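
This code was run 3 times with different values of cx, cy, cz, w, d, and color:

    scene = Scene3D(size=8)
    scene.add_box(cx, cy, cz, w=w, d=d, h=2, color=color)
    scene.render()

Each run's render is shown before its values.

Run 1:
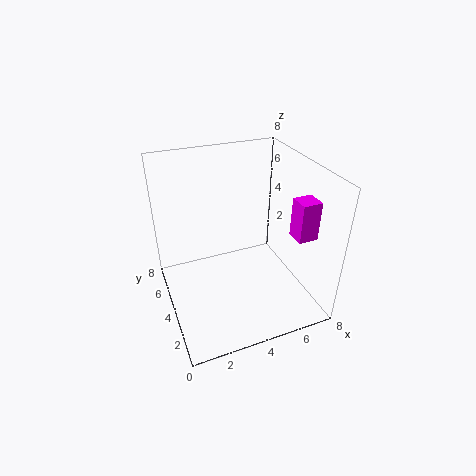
cx = 6; cy = 1; cz = 5; w = 1; d = 1; color = 'magenta'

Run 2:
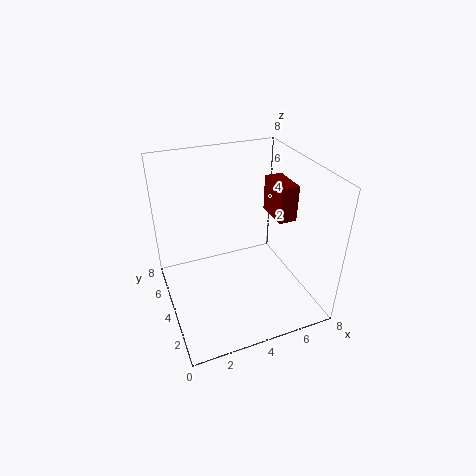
cx = 6; cy = 3; cz = 5; w = 1; d = 2; color = 'maroon'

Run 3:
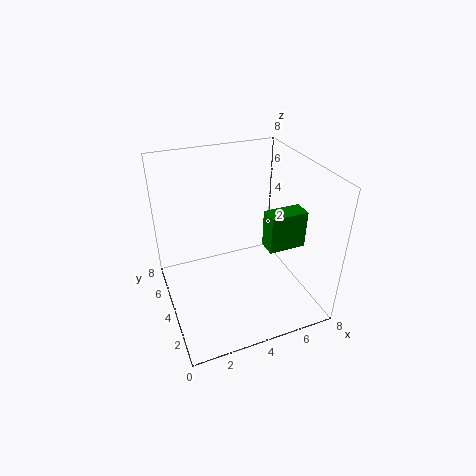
cx = 5; cy = 2; cz = 4; w = 2; d = 1; color = 'green'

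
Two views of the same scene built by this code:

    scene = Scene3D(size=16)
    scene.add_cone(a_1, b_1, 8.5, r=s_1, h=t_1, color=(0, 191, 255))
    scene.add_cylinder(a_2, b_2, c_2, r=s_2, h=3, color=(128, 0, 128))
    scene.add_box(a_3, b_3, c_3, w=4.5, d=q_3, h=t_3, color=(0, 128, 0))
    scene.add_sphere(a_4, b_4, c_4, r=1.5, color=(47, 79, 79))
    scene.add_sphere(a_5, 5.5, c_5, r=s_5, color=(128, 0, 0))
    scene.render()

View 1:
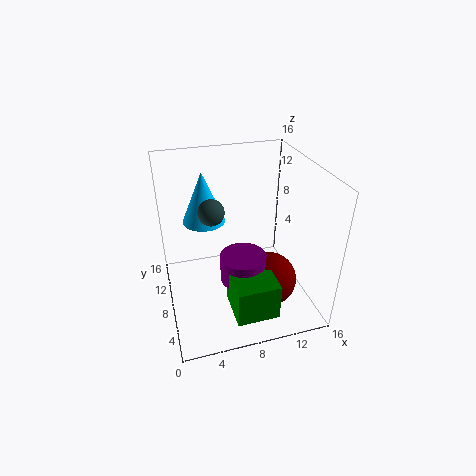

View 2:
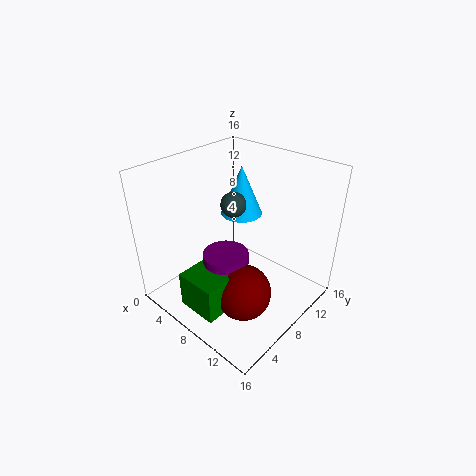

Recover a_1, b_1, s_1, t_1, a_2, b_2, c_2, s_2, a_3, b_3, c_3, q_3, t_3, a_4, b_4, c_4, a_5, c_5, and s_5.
a_1 = 5
b_1 = 12
s_1 = 2.5
t_1 = 6
a_2 = 8
b_2 = 6
c_2 = 4
s_2 = 2.5
a_3 = 6
b_3 = 1
c_3 = 2
q_3 = 4.5
t_3 = 4
a_4 = 5.5
b_4 = 10
c_4 = 10.5
a_5 = 11
c_5 = 3.5
s_5 = 3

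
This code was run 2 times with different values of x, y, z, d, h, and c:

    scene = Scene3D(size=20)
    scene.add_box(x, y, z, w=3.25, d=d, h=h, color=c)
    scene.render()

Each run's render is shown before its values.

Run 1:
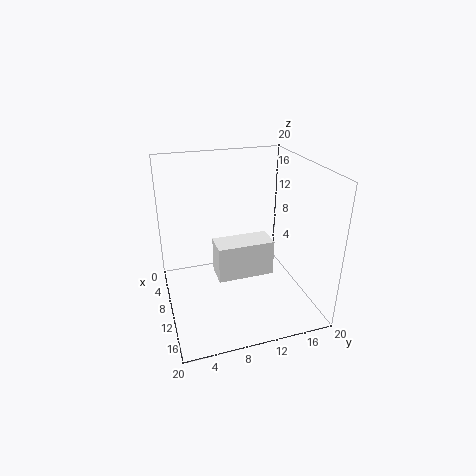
x = 12.75; y = 5.75; z = 7.5; d = 7; h = 4.5; c = 'white'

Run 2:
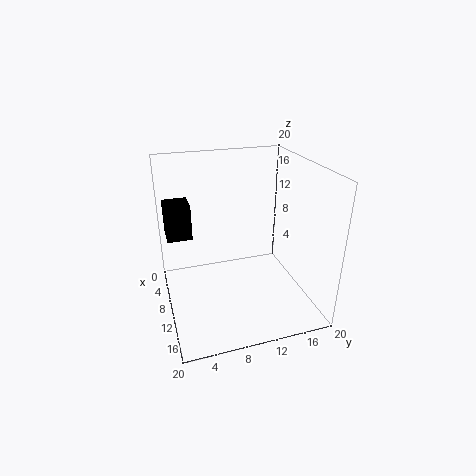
x = 10; y = 0.25; z = 12.5; d = 3; h = 4.25; c = 'black'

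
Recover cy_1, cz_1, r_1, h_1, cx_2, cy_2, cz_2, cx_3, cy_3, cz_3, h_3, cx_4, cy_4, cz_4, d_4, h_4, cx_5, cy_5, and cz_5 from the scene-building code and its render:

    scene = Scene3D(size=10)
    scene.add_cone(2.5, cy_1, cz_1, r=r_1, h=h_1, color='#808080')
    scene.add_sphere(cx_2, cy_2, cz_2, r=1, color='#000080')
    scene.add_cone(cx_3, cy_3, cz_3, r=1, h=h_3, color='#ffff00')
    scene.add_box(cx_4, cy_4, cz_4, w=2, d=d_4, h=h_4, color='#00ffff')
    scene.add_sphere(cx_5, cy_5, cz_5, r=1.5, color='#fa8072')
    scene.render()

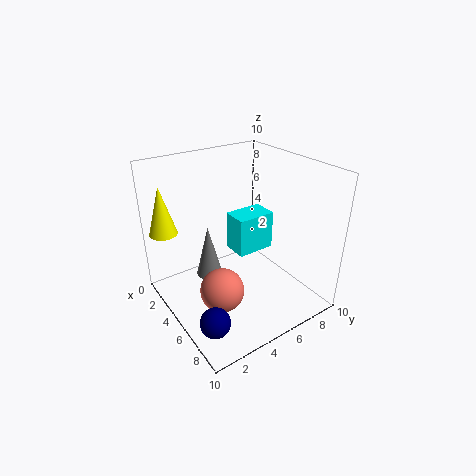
cy_1 = 4, cz_1 = 1, r_1 = 1, h_1 = 4, cx_2 = 7.5, cy_2 = 1.5, cz_2 = 1, cx_3 = 1.5, cy_3 = 1, cz_3 = 5, h_3 = 3.5, cx_4 = 2, cy_4 = 6, cz_4 = 2.5, d_4 = 3, h_4 = 3, cx_5 = 6, cy_5 = 3, cz_5 = 2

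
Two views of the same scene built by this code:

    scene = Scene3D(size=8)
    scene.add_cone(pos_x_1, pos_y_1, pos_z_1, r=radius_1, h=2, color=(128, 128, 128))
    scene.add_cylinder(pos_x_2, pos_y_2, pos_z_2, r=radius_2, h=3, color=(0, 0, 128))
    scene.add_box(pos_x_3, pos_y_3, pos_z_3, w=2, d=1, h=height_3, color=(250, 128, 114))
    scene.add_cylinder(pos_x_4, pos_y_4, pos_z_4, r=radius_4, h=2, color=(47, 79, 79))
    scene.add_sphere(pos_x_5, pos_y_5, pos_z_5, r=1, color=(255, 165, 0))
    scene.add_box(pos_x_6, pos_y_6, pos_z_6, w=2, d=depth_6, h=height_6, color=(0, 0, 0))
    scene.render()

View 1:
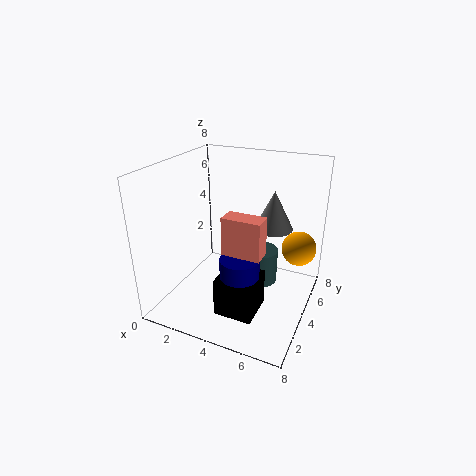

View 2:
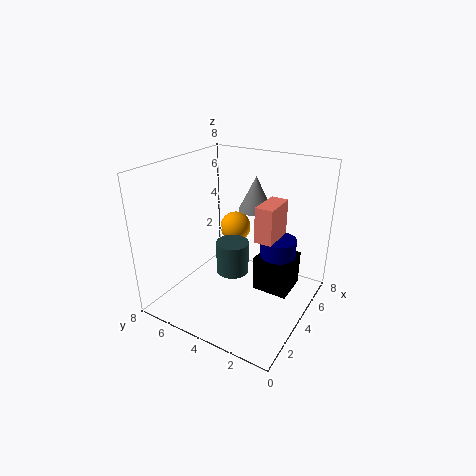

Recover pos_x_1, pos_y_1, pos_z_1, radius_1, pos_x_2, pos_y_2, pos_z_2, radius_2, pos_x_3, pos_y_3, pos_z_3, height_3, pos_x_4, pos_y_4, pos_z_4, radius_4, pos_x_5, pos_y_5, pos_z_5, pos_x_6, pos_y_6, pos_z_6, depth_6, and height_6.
pos_x_1 = 6
pos_y_1 = 4
pos_z_1 = 5
radius_1 = 1
pos_x_2 = 5
pos_y_2 = 2
pos_z_2 = 1
radius_2 = 1
pos_x_3 = 4
pos_y_3 = 2
pos_z_3 = 4
height_3 = 2
pos_x_4 = 5
pos_y_4 = 5
pos_z_4 = 1
radius_4 = 1
pos_x_5 = 7
pos_y_5 = 6
pos_z_5 = 3
pos_x_6 = 4
pos_y_6 = 1
pos_z_6 = 1
depth_6 = 2
height_6 = 2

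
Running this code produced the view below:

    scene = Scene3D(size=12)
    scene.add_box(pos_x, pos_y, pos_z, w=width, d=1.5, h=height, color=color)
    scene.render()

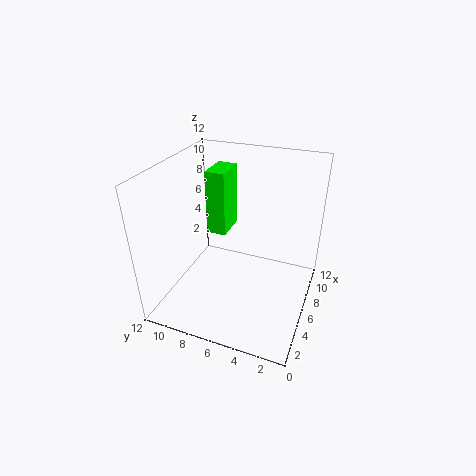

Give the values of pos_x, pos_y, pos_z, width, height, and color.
pos_x = 4.5
pos_y = 6.5
pos_z = 7
width = 2.5
height = 5
color = 'lime'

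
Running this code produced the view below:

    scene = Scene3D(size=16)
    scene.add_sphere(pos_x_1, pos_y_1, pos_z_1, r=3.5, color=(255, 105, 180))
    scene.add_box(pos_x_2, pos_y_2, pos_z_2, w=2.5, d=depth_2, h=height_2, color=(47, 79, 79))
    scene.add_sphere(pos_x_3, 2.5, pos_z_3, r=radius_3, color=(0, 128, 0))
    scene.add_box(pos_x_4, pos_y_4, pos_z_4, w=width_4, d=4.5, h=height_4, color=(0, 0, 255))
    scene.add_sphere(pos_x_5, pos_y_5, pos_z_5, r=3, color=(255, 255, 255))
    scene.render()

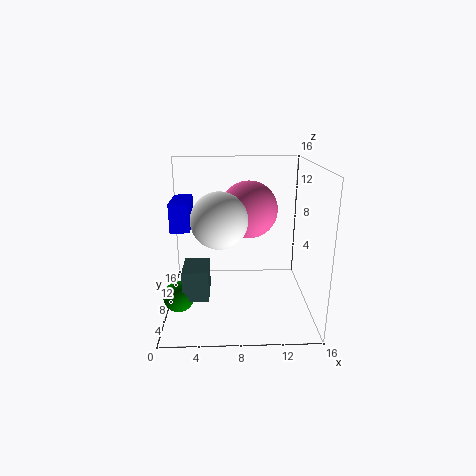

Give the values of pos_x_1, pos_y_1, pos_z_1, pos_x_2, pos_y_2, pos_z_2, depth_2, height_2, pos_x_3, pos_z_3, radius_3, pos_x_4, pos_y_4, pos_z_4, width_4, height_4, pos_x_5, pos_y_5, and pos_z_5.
pos_x_1 = 9.5; pos_y_1 = 12.5; pos_z_1 = 10; pos_x_2 = 2.5; pos_y_2 = 1.5; pos_z_2 = 4; depth_2 = 3.5; height_2 = 3; pos_x_3 = 2; pos_z_3 = 4; radius_3 = 1.5; pos_x_4 = 1; pos_y_4 = 5.5; pos_z_4 = 9.5; width_4 = 2; height_4 = 3; pos_x_5 = 6; pos_y_5 = 6.5; pos_z_5 = 10.5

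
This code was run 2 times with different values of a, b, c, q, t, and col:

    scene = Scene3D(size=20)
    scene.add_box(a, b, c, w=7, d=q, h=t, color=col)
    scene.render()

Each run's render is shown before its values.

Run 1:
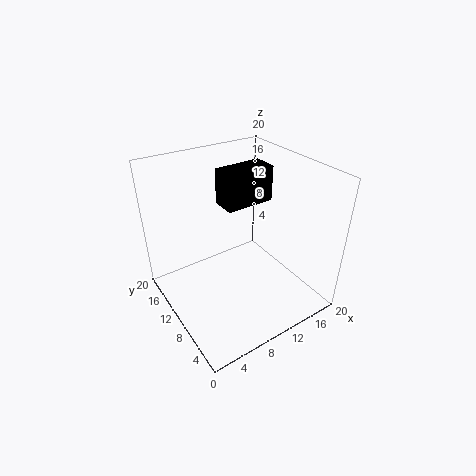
a = 9; b = 10.5; c = 14; q = 3.5; t = 5; col = 'black'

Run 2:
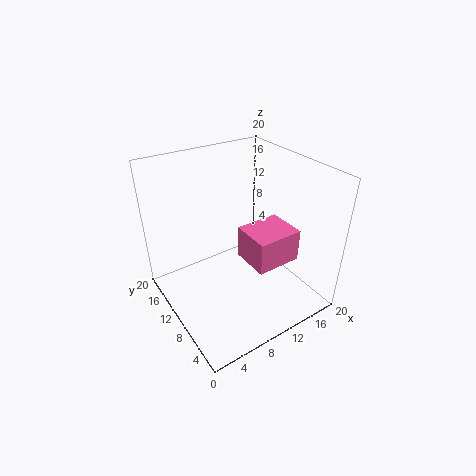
a = 12; b = 7; c = 4.5; q = 6; t = 5; col = 'hotpink'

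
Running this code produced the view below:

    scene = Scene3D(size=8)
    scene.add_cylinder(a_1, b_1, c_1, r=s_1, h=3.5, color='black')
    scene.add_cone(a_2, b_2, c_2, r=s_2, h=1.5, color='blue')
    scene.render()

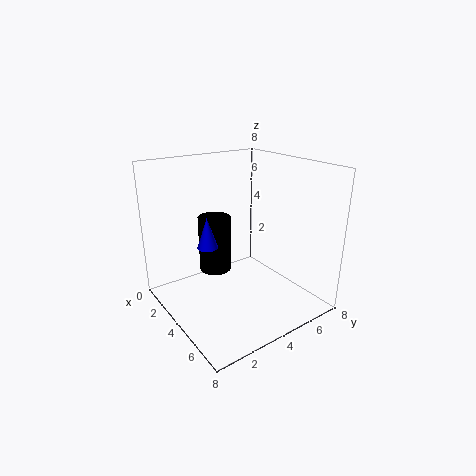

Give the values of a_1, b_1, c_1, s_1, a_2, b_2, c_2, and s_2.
a_1 = 1.5, b_1 = 4, c_1 = 1, s_1 = 1, a_2 = 5, b_2 = 1.5, c_2 = 4.5, s_2 = 0.5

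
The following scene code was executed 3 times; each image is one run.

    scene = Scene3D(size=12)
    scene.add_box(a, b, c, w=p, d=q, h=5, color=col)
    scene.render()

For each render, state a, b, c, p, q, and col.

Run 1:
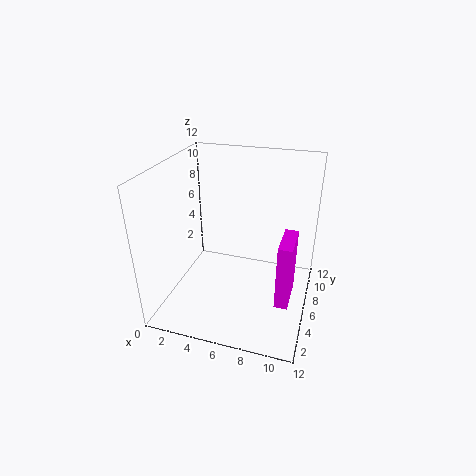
a = 10, b = 2, c = 3, p = 1, q = 3, col = 'magenta'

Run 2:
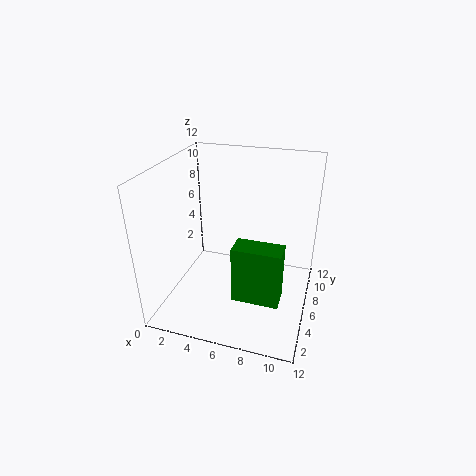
a = 6, b = 4, c = 1, p = 4, q = 2, col = 'green'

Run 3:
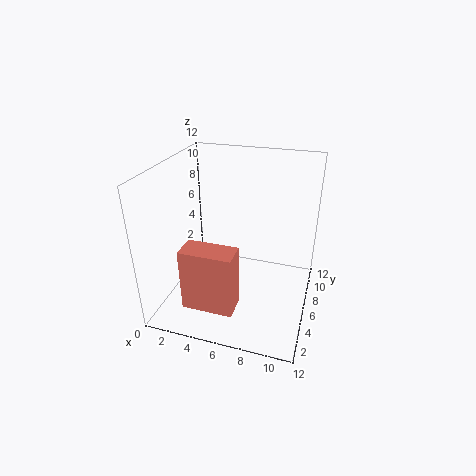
a = 3, b = 1, c = 2, p = 4, q = 2, col = 'salmon'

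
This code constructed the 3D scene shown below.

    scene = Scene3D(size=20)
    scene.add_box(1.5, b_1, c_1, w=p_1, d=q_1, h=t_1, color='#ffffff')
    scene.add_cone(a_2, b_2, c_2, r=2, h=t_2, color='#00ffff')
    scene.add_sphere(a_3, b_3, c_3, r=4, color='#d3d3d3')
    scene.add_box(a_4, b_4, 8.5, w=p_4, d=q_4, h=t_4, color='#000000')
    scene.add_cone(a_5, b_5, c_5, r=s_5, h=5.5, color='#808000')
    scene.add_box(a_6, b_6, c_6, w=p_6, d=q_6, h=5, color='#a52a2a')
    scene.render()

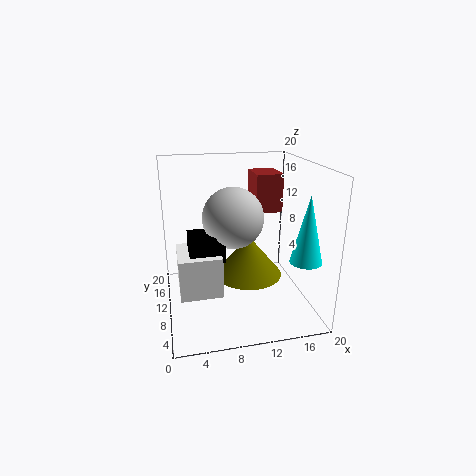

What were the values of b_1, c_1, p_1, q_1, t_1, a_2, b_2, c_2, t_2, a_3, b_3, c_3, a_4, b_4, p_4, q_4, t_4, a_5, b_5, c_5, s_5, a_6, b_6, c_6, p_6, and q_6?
b_1 = 5; c_1 = 4; p_1 = 5.5; q_1 = 6; t_1 = 5.5; a_2 = 17; b_2 = 3; c_2 = 9; t_2 = 8.5; a_3 = 9; b_3 = 8.5; c_3 = 13.5; a_4 = 3; b_4 = 6; p_4 = 4.5; q_4 = 3.5; t_4 = 3.5; a_5 = 11; b_5 = 8; c_5 = 5.5; s_5 = 4.5; a_6 = 12; b_6 = 8; c_6 = 14; p_6 = 3.5; q_6 = 4.5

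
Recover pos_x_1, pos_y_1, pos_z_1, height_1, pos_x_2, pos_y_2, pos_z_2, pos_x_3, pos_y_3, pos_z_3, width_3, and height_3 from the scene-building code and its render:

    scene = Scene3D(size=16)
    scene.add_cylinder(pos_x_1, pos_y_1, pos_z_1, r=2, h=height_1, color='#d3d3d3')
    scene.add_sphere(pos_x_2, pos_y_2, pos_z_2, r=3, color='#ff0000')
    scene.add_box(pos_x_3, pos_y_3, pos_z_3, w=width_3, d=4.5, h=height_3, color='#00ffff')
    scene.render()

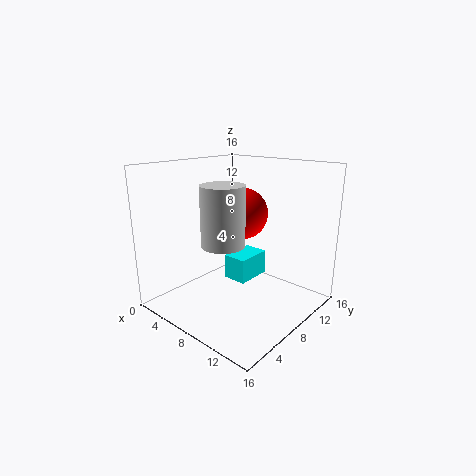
pos_x_1 = 11, pos_y_1 = 2.5, pos_z_1 = 9.5, height_1 = 5.5, pos_x_2 = 6.5, pos_y_2 = 10.5, pos_z_2 = 10, pos_x_3 = 4.5, pos_y_3 = 9.5, pos_z_3 = 1.5, width_3 = 3, height_3 = 3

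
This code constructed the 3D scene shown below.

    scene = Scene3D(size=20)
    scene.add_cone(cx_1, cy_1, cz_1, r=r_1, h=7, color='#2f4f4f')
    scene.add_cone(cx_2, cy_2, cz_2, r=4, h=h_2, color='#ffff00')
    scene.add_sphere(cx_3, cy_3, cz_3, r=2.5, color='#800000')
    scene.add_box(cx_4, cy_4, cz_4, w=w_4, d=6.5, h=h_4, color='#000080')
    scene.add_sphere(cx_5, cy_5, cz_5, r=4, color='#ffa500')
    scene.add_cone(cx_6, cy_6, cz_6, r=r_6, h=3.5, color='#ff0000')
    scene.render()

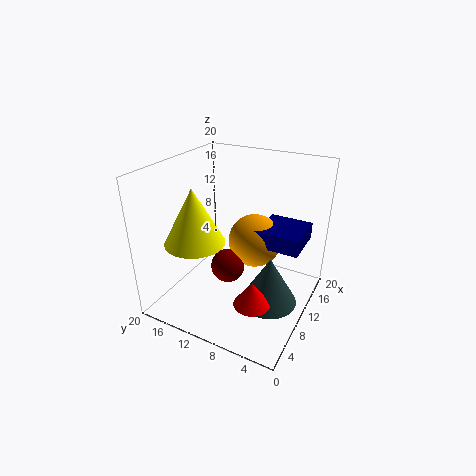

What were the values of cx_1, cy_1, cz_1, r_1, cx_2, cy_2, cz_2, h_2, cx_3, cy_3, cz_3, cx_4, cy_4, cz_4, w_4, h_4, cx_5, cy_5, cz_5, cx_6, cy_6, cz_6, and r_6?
cx_1 = 10
cy_1 = 5
cz_1 = 1
r_1 = 4
cx_2 = 5.5
cy_2 = 14
cz_2 = 10.5
h_2 = 7.5
cx_3 = 10.5
cy_3 = 12
cz_3 = 4.5
cx_4 = 12
cy_4 = 2
cz_4 = 8
w_4 = 6.5
h_4 = 2.5
cx_5 = 14.5
cy_5 = 9.5
cz_5 = 7.5
cx_6 = 6.5
cy_6 = 6
cz_6 = 2.5
r_6 = 2.5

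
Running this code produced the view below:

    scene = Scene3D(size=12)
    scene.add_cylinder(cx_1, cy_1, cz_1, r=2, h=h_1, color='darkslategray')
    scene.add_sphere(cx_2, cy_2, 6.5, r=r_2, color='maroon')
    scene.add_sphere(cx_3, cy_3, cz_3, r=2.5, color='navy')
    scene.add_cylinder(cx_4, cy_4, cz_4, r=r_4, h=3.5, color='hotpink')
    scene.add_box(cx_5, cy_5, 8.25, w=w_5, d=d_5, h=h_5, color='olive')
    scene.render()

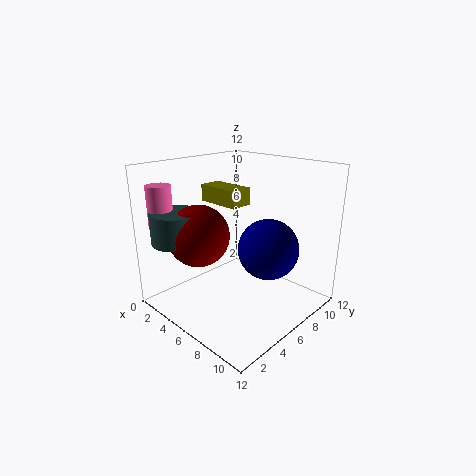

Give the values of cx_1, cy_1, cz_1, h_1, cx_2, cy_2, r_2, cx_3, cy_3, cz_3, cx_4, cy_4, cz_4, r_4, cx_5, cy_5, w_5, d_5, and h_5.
cx_1 = 3; cy_1 = 2; cz_1 = 6; h_1 = 2.5; cx_2 = 4.25; cy_2 = 3.25; r_2 = 2.5; cx_3 = 8.25; cy_3 = 7.25; cz_3 = 5.25; cx_4 = 1.75; cy_4 = 1.5; cz_4 = 7; r_4 = 1; cx_5 = 1.25; cy_5 = 6.25; w_5 = 4; d_5 = 2; h_5 = 1.5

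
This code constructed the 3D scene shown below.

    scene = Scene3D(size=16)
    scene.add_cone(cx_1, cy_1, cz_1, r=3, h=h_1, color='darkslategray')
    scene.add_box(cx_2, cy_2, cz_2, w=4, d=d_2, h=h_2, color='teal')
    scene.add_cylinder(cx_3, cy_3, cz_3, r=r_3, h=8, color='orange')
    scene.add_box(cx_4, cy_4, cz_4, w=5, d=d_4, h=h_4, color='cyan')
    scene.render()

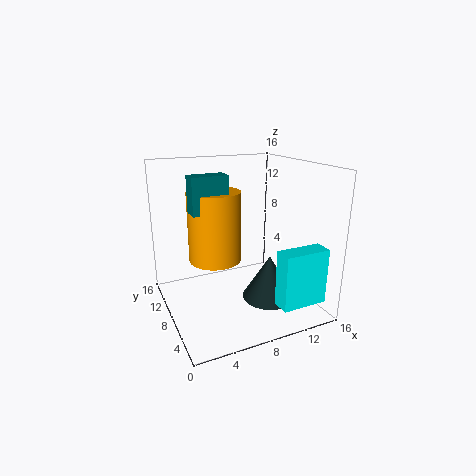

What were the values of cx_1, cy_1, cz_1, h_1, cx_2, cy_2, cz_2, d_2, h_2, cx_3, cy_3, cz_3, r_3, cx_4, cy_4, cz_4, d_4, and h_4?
cx_1 = 11; cy_1 = 6; cz_1 = 1; h_1 = 5; cx_2 = 3; cy_2 = 8; cz_2 = 11; d_2 = 2; h_2 = 4; cx_3 = 6; cy_3 = 10; cz_3 = 5; r_3 = 3; cx_4 = 10; cy_4 = 1; cz_4 = 2; d_4 = 2; h_4 = 6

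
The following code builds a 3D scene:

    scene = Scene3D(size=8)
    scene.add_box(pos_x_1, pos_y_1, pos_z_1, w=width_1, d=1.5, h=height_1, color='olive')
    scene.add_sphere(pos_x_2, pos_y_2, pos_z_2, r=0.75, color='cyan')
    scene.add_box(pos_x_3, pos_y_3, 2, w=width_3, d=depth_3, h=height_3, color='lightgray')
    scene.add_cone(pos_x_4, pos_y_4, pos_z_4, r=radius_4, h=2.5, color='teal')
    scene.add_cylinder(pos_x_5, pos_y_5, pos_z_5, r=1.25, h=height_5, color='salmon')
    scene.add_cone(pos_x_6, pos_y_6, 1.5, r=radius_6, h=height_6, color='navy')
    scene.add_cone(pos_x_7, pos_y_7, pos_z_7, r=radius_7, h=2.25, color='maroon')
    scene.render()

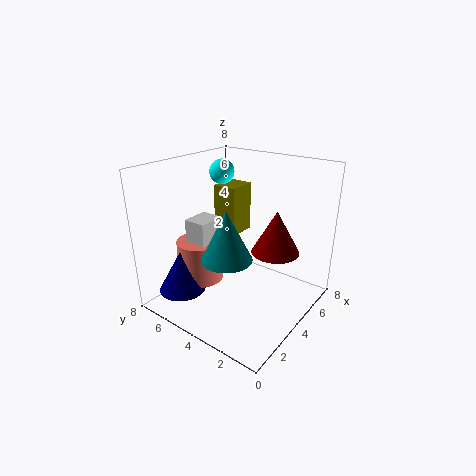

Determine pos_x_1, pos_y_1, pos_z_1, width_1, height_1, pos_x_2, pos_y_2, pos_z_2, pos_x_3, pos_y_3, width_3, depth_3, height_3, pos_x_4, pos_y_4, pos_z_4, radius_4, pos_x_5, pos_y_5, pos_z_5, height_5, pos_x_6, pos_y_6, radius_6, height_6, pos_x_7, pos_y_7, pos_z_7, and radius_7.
pos_x_1 = 5.25; pos_y_1 = 5.25; pos_z_1 = 3.25; width_1 = 1.75; height_1 = 3; pos_x_2 = 5.75; pos_y_2 = 6.5; pos_z_2 = 7; pos_x_3 = 2; pos_y_3 = 4.75; width_3 = 1.5; depth_3 = 1.25; height_3 = 3.25; pos_x_4 = 1.75; pos_y_4 = 3; pos_z_4 = 4; radius_4 = 1.25; pos_x_5 = 2.5; pos_y_5 = 5.5; pos_z_5 = 1.75; height_5 = 2.25; pos_x_6 = 1.25; pos_y_6 = 5.75; radius_6 = 1.25; height_6 = 2.25; pos_x_7 = 4.25; pos_y_7 = 1.75; pos_z_7 = 3.75; radius_7 = 1.25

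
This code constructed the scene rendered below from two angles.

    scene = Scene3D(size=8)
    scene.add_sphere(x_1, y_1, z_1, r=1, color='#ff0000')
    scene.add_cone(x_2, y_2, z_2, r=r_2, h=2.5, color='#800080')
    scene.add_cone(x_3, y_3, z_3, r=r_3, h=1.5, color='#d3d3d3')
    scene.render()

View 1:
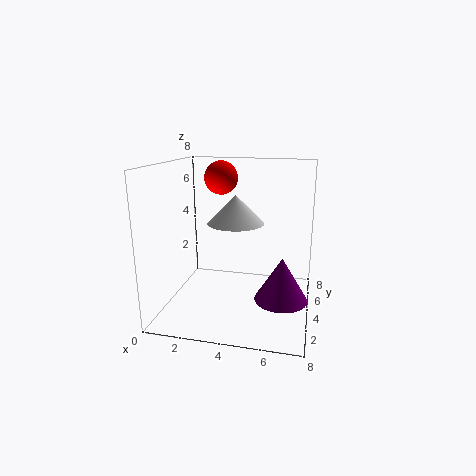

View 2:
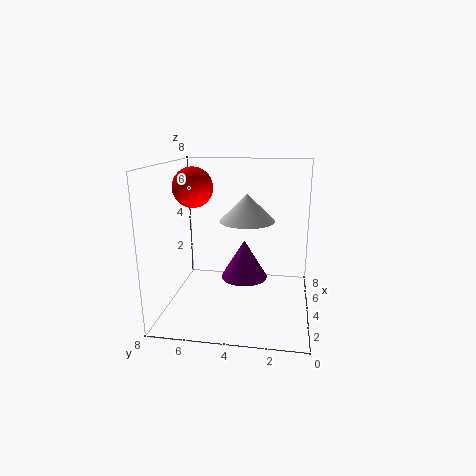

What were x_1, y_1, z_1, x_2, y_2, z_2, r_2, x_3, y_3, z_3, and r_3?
x_1 = 2.5, y_1 = 6, z_1 = 7, x_2 = 6.5, y_2 = 4, z_2 = 0.5, r_2 = 1.5, x_3 = 4, y_3 = 3.5, z_3 = 5, r_3 = 1.5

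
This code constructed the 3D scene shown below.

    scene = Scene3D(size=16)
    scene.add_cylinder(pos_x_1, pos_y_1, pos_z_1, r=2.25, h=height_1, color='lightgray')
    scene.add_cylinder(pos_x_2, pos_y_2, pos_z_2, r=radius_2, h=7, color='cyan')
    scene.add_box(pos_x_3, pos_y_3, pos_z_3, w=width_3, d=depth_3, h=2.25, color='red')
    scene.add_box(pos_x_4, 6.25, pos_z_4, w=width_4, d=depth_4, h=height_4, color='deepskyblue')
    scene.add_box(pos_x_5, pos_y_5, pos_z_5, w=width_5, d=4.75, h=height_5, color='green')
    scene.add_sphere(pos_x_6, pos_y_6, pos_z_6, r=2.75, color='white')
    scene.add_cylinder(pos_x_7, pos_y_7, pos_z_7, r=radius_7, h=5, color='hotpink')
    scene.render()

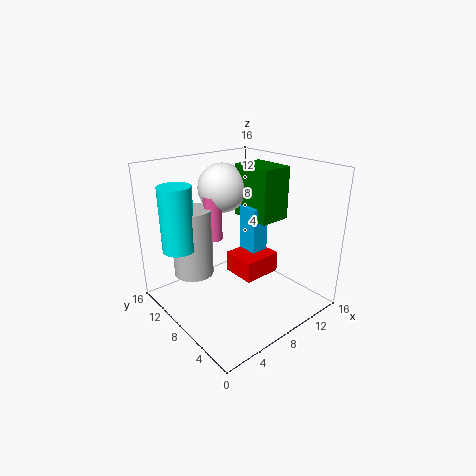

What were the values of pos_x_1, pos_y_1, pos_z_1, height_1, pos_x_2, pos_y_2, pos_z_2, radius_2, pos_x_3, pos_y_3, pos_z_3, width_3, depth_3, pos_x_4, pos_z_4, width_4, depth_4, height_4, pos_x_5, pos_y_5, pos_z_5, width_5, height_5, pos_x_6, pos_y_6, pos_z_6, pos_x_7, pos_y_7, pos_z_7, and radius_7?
pos_x_1 = 4.25
pos_y_1 = 11.5
pos_z_1 = 3.5
height_1 = 7.75
pos_x_2 = 2.25
pos_y_2 = 11
pos_z_2 = 7.25
radius_2 = 1.75
pos_x_3 = 6.75
pos_y_3 = 4.75
pos_z_3 = 4.25
width_3 = 4.25
depth_3 = 3.75
pos_x_4 = 8.75
pos_z_4 = 6
width_4 = 2
depth_4 = 2.25
height_4 = 5.5
pos_x_5 = 9.25
pos_y_5 = 5.25
pos_z_5 = 10
width_5 = 3.5
height_5 = 5.75
pos_x_6 = 8.25
pos_y_6 = 11
pos_z_6 = 13
pos_x_7 = 6.5
pos_y_7 = 10.5
pos_z_7 = 7.5
radius_7 = 1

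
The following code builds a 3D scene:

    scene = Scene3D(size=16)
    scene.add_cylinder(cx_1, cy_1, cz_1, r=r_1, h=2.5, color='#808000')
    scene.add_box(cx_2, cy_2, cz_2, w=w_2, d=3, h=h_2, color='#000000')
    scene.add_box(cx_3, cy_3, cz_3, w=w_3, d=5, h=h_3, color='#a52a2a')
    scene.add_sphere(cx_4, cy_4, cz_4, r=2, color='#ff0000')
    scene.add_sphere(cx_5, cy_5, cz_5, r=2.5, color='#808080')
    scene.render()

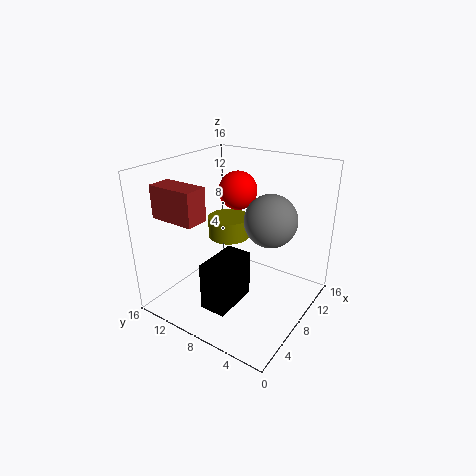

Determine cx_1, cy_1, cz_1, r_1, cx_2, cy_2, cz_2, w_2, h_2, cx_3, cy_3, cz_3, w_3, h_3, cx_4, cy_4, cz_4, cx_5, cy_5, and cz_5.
cx_1 = 10.5; cy_1 = 11; cz_1 = 6.5; r_1 = 2.5; cx_2 = 3.5; cy_2 = 7; cz_2 = 0.5; w_2 = 5.5; h_2 = 5.5; cx_3 = 2; cy_3 = 9.5; cz_3 = 11; w_3 = 2.5; h_3 = 3.5; cx_4 = 8; cy_4 = 8; cz_4 = 13.5; cx_5 = 6; cy_5 = 3; cz_5 = 12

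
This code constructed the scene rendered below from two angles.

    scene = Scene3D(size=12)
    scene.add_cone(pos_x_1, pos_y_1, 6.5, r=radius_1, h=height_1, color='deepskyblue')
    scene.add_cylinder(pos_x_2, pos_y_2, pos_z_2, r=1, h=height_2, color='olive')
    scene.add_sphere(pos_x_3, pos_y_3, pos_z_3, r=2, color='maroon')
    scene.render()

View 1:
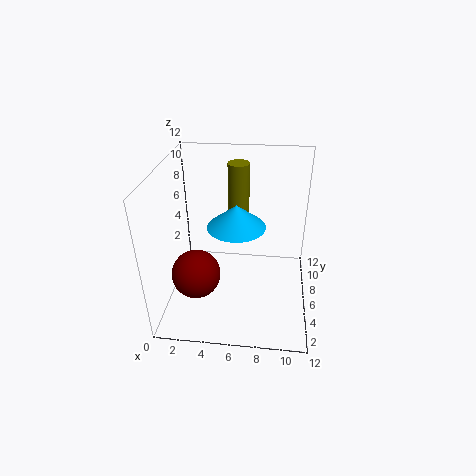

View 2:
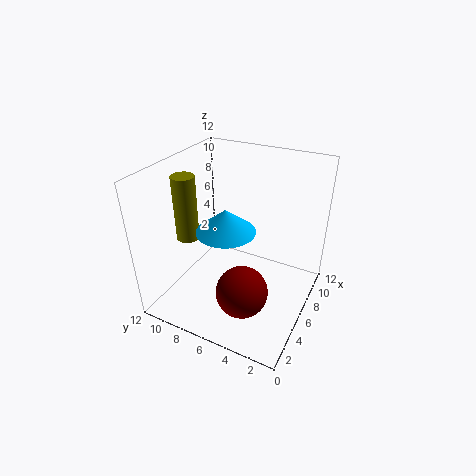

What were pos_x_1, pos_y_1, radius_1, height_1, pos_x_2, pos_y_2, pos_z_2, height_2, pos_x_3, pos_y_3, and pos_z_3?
pos_x_1 = 5.75
pos_y_1 = 7
radius_1 = 2.5
height_1 = 2
pos_x_2 = 5.5
pos_y_2 = 10.75
pos_z_2 = 5
height_2 = 5.75
pos_x_3 = 2.75
pos_y_3 = 4
pos_z_3 = 3.5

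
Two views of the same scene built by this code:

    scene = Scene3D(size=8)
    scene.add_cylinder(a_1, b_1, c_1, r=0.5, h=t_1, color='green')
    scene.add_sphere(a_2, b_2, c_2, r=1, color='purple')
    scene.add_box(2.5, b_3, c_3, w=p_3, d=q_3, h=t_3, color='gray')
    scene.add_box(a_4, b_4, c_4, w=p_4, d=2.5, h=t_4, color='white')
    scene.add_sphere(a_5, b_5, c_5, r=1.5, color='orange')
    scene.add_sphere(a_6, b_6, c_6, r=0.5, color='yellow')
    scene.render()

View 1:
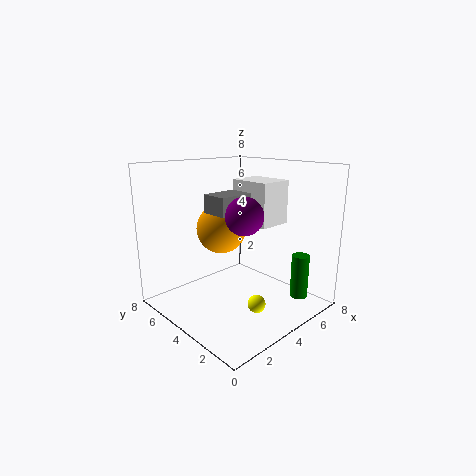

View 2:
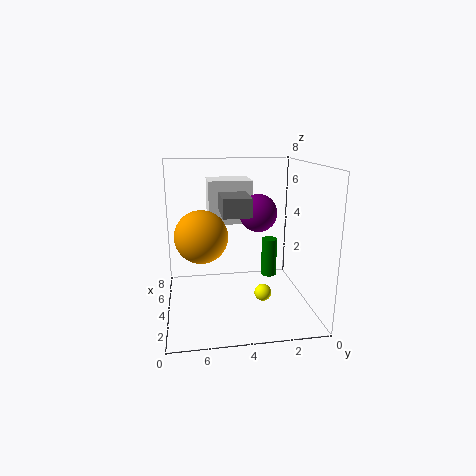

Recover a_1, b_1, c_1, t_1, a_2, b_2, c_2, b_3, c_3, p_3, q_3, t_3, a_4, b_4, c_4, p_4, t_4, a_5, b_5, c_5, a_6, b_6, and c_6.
a_1 = 6.5; b_1 = 1.5; c_1 = 0.5; t_1 = 2.5; a_2 = 3.5; b_2 = 3; c_2 = 5.5; b_3 = 3.5; c_3 = 5.5; p_3 = 2; q_3 = 1.5; t_3 = 1; a_4 = 5; b_4 = 3; c_4 = 4.5; p_4 = 2; t_4 = 2.5; a_5 = 4.5; b_5 = 6; c_5 = 4; a_6 = 4; b_6 = 2.5; c_6 = 0.5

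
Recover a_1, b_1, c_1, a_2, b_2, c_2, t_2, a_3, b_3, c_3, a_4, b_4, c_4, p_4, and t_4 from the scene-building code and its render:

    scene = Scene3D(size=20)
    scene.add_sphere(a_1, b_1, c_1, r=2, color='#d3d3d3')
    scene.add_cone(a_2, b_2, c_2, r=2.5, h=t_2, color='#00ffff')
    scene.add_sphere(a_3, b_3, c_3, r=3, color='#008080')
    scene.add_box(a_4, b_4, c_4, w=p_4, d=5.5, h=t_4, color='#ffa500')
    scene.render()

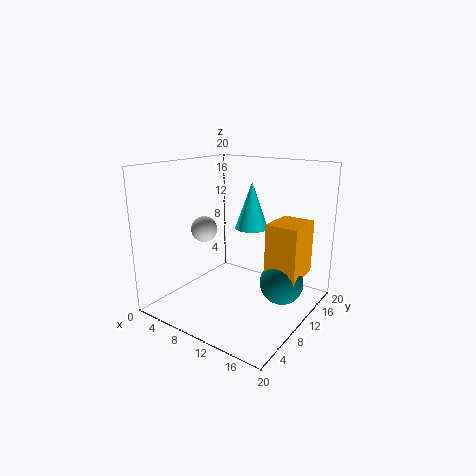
a_1 = 2.5
b_1 = 11.5
c_1 = 9.5
a_2 = 9
b_2 = 15
c_2 = 10
t_2 = 7
a_3 = 16
b_3 = 12
c_3 = 4
a_4 = 14
b_4 = 10.5
c_4 = 5
p_4 = 4.5
t_4 = 7.5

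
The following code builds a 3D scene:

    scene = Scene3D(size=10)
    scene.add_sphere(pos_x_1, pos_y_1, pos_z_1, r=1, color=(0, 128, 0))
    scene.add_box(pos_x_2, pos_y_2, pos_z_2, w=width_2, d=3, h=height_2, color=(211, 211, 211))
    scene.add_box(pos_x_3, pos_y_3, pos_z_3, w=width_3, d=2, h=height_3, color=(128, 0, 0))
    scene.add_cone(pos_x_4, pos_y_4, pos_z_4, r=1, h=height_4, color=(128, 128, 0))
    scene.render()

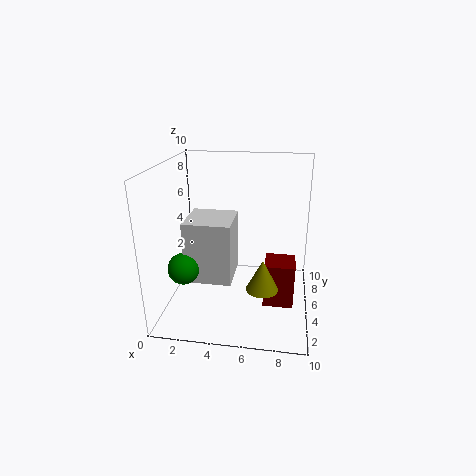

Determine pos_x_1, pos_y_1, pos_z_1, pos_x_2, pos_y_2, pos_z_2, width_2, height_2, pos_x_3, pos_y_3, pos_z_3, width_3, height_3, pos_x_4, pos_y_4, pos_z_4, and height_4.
pos_x_1 = 2
pos_y_1 = 2
pos_z_1 = 4
pos_x_2 = 2
pos_y_2 = 2
pos_z_2 = 3
width_2 = 3
height_2 = 4
pos_x_3 = 7
pos_y_3 = 3
pos_z_3 = 1
width_3 = 2
height_3 = 3
pos_x_4 = 7
pos_y_4 = 2
pos_z_4 = 3
height_4 = 2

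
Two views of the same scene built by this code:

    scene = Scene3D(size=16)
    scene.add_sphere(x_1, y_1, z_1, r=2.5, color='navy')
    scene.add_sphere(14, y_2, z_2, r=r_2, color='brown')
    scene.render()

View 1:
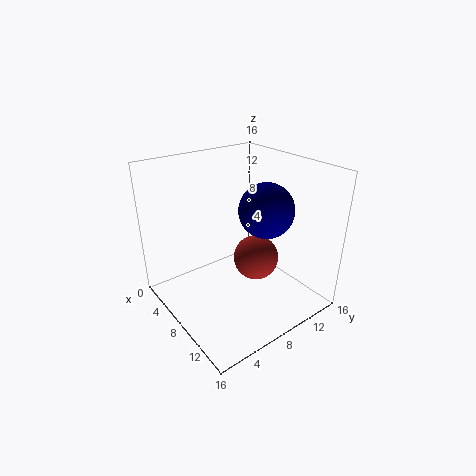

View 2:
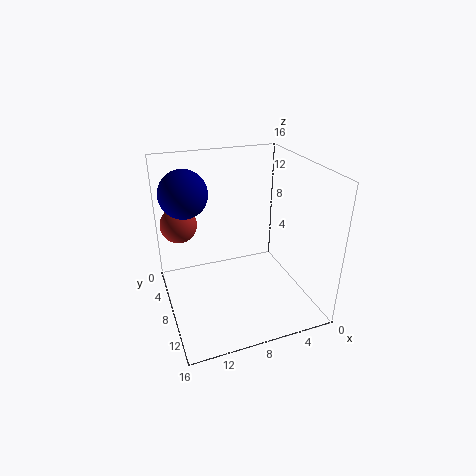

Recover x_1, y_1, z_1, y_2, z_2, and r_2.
x_1 = 13.5, y_1 = 7, z_1 = 13.5, y_2 = 5.5, z_2 = 9.5, r_2 = 2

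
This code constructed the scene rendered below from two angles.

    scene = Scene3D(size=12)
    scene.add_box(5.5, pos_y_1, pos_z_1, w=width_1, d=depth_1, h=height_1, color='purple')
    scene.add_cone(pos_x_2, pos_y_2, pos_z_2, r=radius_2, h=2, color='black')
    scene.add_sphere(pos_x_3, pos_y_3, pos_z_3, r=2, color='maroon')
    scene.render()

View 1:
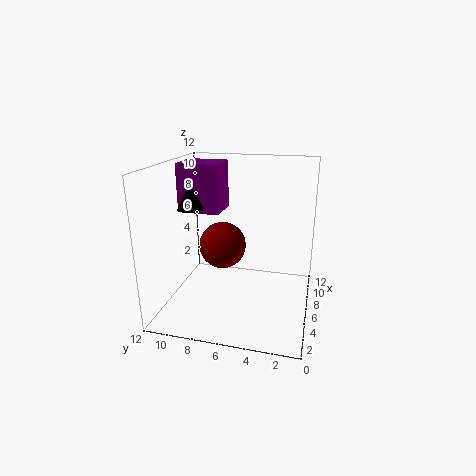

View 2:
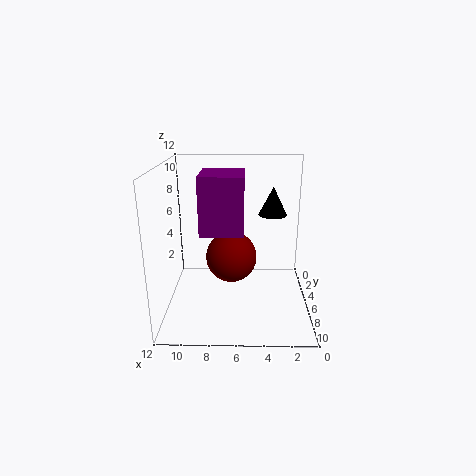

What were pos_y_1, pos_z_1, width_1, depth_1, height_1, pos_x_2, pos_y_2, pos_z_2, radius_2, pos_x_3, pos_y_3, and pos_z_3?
pos_y_1 = 7.5, pos_z_1 = 8, width_1 = 3, depth_1 = 3.5, height_1 = 4, pos_x_2 = 3.5, pos_y_2 = 9, pos_z_2 = 9, radius_2 = 1, pos_x_3 = 6.5, pos_y_3 = 7.5, pos_z_3 = 5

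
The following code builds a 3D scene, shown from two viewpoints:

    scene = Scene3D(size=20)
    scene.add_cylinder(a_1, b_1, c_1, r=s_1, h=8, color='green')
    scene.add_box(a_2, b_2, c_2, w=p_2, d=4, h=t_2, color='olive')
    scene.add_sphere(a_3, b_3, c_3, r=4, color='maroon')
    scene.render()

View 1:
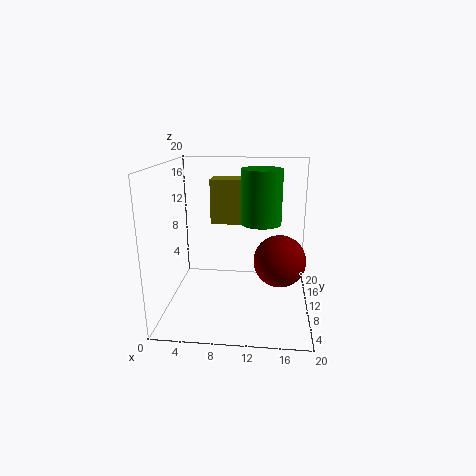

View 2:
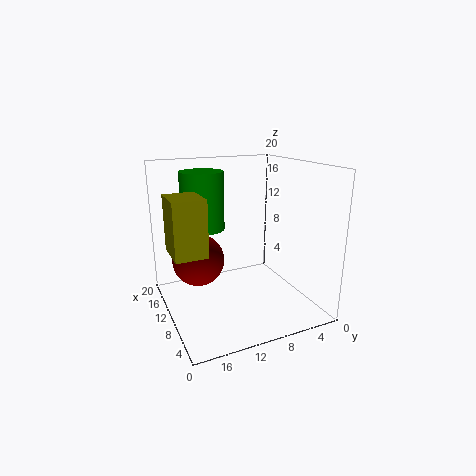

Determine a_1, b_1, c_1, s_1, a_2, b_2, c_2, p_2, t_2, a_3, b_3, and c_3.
a_1 = 13; b_1 = 14; c_1 = 11; s_1 = 3; a_2 = 5; b_2 = 16; c_2 = 10; p_2 = 5; t_2 = 7; a_3 = 16; b_3 = 14; c_3 = 5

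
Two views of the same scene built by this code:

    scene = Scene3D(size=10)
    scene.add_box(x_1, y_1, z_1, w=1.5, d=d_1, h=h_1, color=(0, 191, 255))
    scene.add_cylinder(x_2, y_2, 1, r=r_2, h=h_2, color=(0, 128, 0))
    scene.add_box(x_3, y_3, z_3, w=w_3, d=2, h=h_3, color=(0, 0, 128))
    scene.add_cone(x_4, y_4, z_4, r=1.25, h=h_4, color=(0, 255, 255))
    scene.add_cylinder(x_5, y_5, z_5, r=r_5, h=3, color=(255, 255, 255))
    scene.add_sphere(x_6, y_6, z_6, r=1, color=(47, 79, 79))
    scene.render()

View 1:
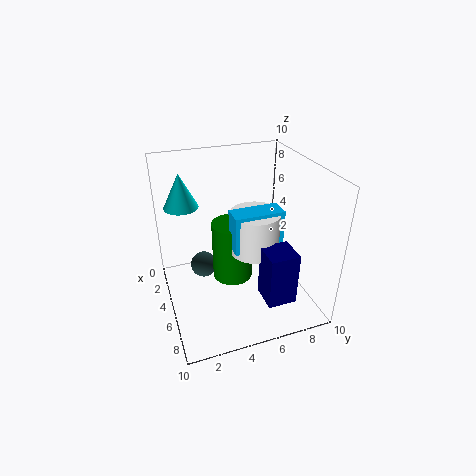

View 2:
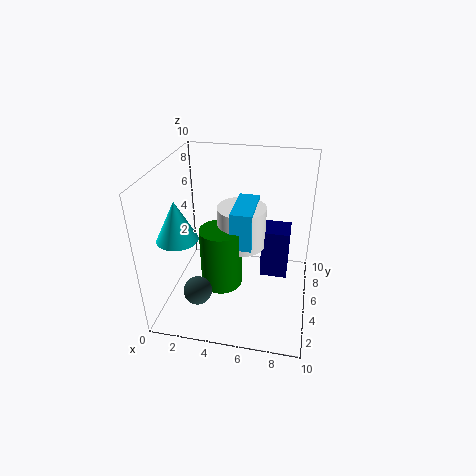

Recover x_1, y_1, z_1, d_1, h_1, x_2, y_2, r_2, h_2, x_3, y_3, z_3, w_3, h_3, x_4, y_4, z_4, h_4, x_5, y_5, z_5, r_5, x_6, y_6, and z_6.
x_1 = 4.5
y_1 = 4.5
z_1 = 4.25
d_1 = 3.5
h_1 = 2.75
x_2 = 3.75
y_2 = 5
r_2 = 1.5
h_2 = 4.5
x_3 = 6.5
y_3 = 6
z_3 = 1.25
w_3 = 2
h_3 = 3.75
x_4 = 2
y_4 = 1.75
z_4 = 6.5
h_4 = 2.5
x_5 = 5
y_5 = 6.25
z_5 = 3.75
r_5 = 1.75
x_6 = 2.5
y_6 = 3
z_6 = 1.5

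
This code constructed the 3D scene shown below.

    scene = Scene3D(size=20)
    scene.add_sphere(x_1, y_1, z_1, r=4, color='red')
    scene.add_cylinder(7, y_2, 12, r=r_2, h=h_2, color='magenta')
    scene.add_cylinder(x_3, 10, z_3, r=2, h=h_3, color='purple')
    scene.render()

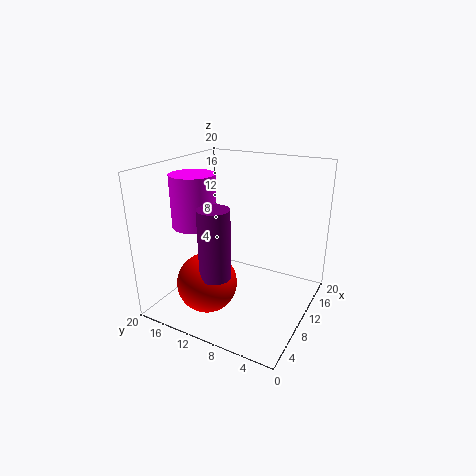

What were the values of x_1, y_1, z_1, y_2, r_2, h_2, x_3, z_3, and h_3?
x_1 = 5
y_1 = 12
z_1 = 5
y_2 = 15
r_2 = 3
h_2 = 7
x_3 = 4
z_3 = 7
h_3 = 9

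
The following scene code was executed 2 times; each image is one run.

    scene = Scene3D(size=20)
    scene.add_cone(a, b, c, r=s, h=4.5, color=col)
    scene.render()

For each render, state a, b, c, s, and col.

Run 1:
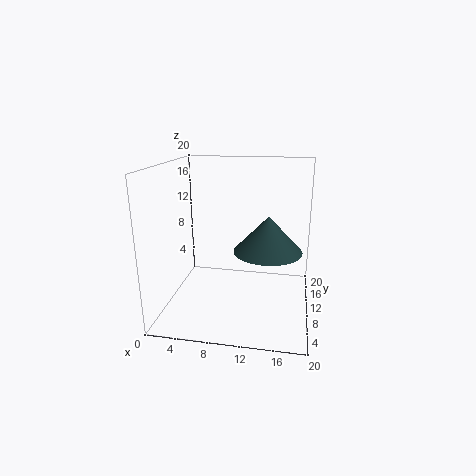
a = 14.5
b = 6
c = 10
s = 4.25
col = 'darkslategray'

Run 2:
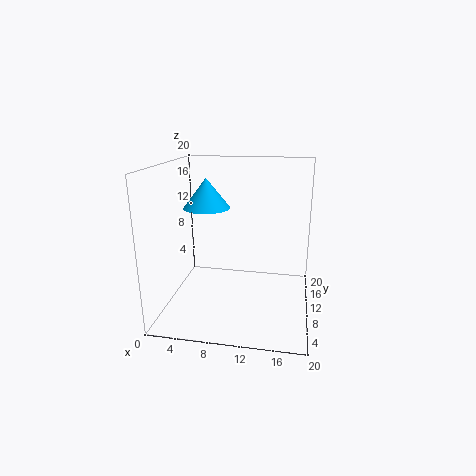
a = 4.5
b = 14
c = 13
s = 3.5
col = 'deepskyblue'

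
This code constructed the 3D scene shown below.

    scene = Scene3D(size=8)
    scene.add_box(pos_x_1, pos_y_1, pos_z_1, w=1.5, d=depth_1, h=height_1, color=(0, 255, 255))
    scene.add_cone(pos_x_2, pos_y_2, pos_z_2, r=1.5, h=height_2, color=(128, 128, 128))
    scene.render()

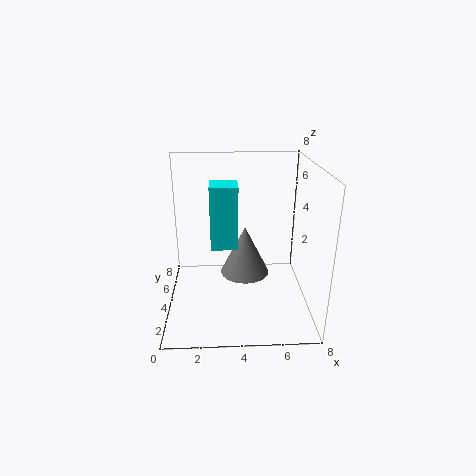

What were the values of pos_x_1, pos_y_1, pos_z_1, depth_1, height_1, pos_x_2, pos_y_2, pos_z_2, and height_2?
pos_x_1 = 2.5
pos_y_1 = 3.5
pos_z_1 = 3.5
depth_1 = 1.5
height_1 = 3.5
pos_x_2 = 4.5
pos_y_2 = 5.5
pos_z_2 = 1
height_2 = 3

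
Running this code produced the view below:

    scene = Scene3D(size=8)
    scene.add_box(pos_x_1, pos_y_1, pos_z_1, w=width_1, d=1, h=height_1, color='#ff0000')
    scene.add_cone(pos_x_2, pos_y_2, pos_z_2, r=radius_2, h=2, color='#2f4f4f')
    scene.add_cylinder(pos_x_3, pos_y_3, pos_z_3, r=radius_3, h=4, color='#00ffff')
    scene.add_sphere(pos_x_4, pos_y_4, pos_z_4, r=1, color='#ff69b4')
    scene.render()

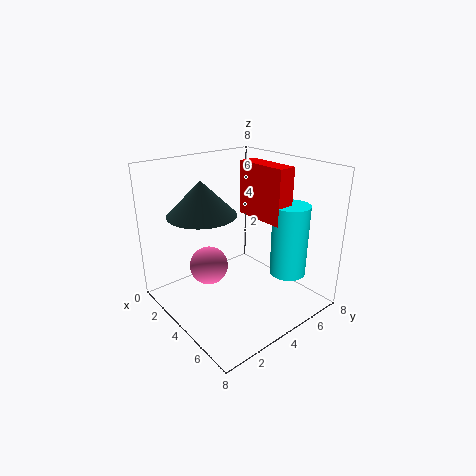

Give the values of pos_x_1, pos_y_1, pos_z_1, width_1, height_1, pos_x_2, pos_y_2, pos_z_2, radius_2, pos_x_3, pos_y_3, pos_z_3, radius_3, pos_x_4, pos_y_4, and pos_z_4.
pos_x_1 = 3; pos_y_1 = 5; pos_z_1 = 5; width_1 = 3; height_1 = 3; pos_x_2 = 2; pos_y_2 = 3; pos_z_2 = 5; radius_2 = 2; pos_x_3 = 6; pos_y_3 = 6; pos_z_3 = 2; radius_3 = 1; pos_x_4 = 4; pos_y_4 = 2; pos_z_4 = 3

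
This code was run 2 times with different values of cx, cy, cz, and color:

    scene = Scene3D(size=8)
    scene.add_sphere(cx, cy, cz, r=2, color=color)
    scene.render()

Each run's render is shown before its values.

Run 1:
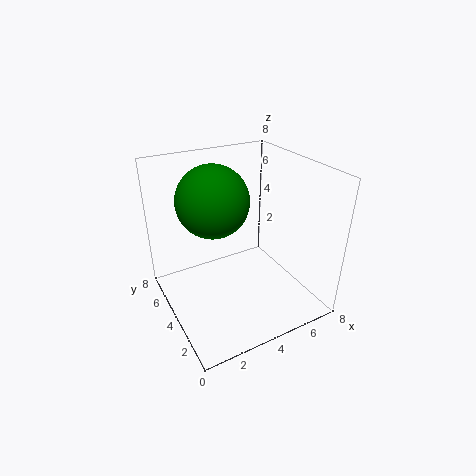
cx = 3
cy = 5
cz = 6
color = 'green'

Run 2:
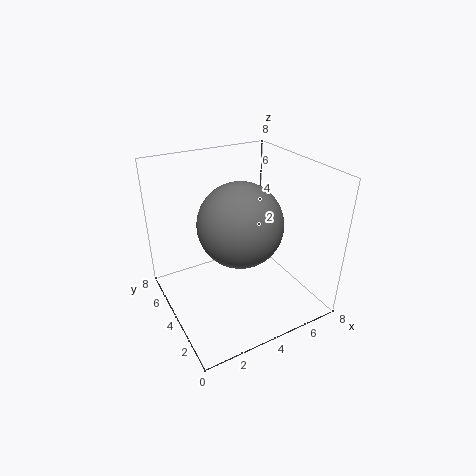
cx = 3
cy = 2
cz = 6
color = 'gray'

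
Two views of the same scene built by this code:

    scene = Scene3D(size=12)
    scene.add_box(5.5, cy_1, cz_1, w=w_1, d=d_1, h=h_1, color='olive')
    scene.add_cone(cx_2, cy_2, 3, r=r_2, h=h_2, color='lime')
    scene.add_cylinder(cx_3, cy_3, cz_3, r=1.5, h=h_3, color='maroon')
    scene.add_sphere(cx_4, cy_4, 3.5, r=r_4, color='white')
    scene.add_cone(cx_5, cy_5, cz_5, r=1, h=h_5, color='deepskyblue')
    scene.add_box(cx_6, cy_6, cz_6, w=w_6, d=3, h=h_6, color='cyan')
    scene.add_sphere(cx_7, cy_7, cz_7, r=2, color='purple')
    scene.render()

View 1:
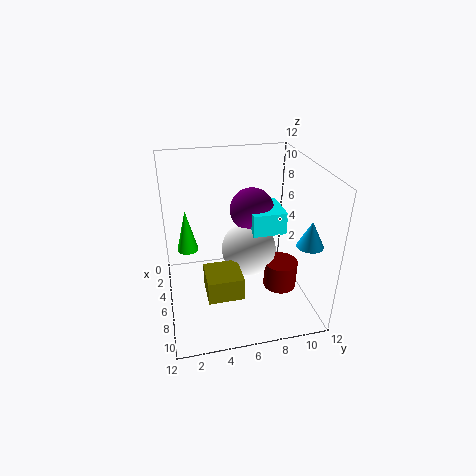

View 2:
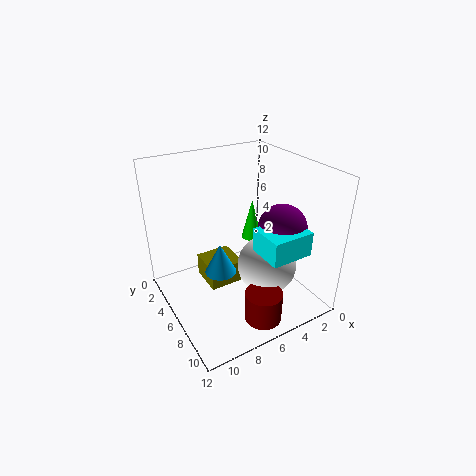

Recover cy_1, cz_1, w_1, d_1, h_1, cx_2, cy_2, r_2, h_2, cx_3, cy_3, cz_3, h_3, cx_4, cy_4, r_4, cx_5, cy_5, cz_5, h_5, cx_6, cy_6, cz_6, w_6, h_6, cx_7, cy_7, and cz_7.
cy_1 = 3
cz_1 = 1.5
w_1 = 3
d_1 = 3
h_1 = 2
cx_2 = 2
cy_2 = 2
r_2 = 1
h_2 = 4
cx_3 = 6
cy_3 = 10
cz_3 = 0.5
h_3 = 2.5
cx_4 = 4
cy_4 = 7.5
r_4 = 2.5
cx_5 = 10
cy_5 = 10.5
cz_5 = 7
h_5 = 2
cx_6 = 2
cy_6 = 7.5
cz_6 = 5.5
w_6 = 3.5
h_6 = 2
cx_7 = 3
cy_7 = 8
cz_7 = 7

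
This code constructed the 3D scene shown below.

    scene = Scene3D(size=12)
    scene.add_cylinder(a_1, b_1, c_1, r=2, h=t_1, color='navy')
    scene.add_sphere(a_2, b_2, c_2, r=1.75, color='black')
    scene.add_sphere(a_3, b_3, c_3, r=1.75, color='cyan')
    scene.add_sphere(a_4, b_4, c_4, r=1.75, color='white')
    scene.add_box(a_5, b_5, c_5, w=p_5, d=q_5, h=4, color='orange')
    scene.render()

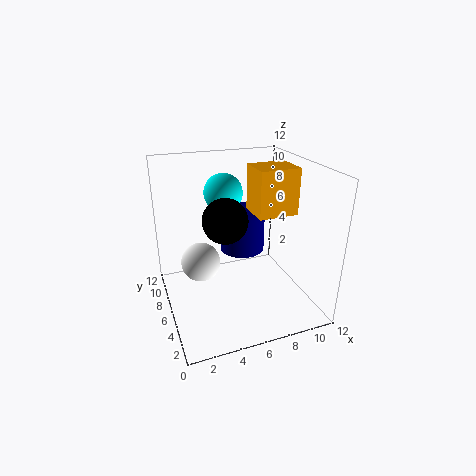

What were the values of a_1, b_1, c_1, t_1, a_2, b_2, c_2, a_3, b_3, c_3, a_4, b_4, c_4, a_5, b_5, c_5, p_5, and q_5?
a_1 = 7.25; b_1 = 8.25; c_1 = 3.75; t_1 = 3.75; a_2 = 4.5; b_2 = 4.75; c_2 = 8.25; a_3 = 6; b_3 = 9.75; c_3 = 8.75; a_4 = 3.25; b_4 = 8.25; c_4 = 3; a_5 = 7.75; b_5 = 5.5; c_5 = 7.5; p_5 = 3.5; q_5 = 3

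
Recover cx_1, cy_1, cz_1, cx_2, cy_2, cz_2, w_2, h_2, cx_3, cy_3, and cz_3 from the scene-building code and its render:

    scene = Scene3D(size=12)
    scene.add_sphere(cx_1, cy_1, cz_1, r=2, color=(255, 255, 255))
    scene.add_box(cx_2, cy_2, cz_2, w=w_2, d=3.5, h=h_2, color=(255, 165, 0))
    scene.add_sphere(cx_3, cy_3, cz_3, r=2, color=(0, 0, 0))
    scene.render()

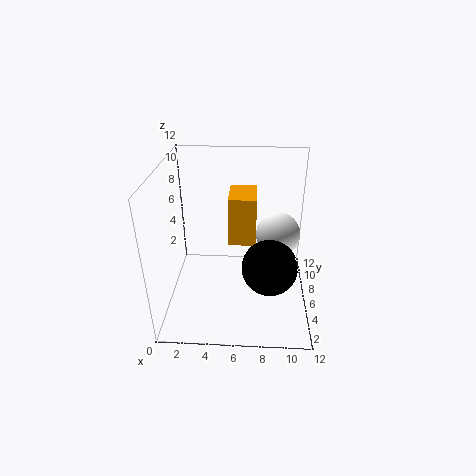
cx_1 = 9.5, cy_1 = 8.5, cz_1 = 5, cx_2 = 5, cy_2 = 8, cz_2 = 4, w_2 = 2.5, h_2 = 4.5, cx_3 = 8.5, cy_3 = 2, cz_3 = 6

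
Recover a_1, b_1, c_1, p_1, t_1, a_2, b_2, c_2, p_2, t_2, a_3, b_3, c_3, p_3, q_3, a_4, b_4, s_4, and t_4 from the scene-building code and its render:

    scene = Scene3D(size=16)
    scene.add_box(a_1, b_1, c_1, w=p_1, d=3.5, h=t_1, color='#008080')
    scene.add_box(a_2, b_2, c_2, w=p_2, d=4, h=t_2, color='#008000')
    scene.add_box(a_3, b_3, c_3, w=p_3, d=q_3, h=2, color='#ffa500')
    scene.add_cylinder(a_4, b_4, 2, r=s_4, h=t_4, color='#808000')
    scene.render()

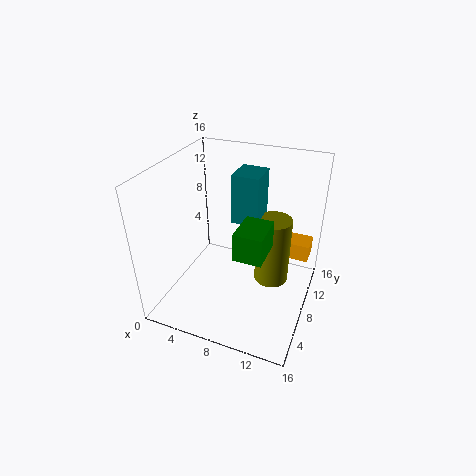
a_1 = 7
b_1 = 8.5
c_1 = 9.5
p_1 = 3
t_1 = 5.5
a_2 = 9
b_2 = 4
c_2 = 8
p_2 = 3
t_2 = 3
a_3 = 10.5
b_3 = 10.5
c_3 = 5
p_3 = 5
q_3 = 2.5
a_4 = 11.5
b_4 = 10
s_4 = 2
t_4 = 8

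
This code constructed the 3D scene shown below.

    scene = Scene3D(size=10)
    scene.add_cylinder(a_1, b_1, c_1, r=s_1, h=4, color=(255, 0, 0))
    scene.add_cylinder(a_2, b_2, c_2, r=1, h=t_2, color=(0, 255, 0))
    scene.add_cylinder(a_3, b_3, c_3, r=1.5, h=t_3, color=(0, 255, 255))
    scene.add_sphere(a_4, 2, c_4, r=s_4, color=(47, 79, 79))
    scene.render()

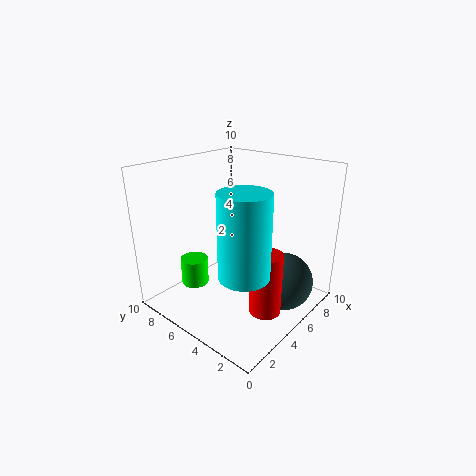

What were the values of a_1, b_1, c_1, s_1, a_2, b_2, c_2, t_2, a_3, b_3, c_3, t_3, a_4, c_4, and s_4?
a_1 = 3.5, b_1 = 1.5, c_1 = 1.5, s_1 = 1, a_2 = 3.5, b_2 = 8, c_2 = 1, t_2 = 2, a_3 = 2, b_3 = 2, c_3 = 4.5, t_3 = 5, a_4 = 6.5, c_4 = 2, s_4 = 2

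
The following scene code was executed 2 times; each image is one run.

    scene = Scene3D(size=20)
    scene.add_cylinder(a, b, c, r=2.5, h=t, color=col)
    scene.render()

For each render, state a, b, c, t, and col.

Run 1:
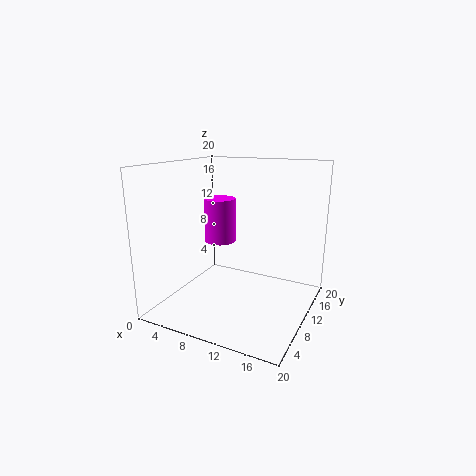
a = 4; b = 15.5; c = 7; t = 7; col = 'magenta'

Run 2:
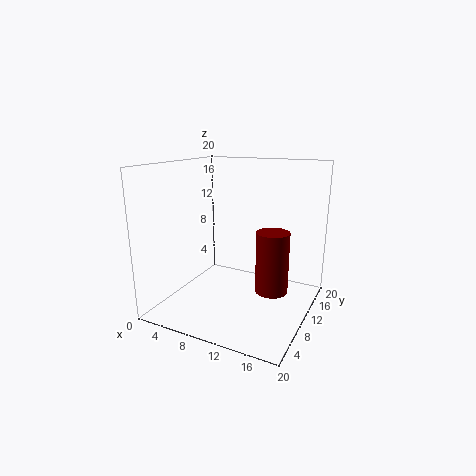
a = 13.5; b = 14.5; c = 0.5; t = 9.5; col = 'maroon'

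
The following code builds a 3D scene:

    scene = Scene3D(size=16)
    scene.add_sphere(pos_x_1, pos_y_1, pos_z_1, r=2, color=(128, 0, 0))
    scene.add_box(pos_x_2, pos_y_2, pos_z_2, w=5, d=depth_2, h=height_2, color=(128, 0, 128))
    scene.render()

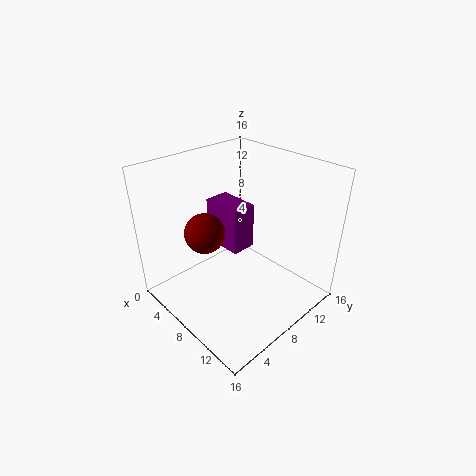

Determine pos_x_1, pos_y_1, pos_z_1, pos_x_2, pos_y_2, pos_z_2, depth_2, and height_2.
pos_x_1 = 8
pos_y_1 = 3.5
pos_z_1 = 10.5
pos_x_2 = 2
pos_y_2 = 8.5
pos_z_2 = 5
depth_2 = 3
height_2 = 5.5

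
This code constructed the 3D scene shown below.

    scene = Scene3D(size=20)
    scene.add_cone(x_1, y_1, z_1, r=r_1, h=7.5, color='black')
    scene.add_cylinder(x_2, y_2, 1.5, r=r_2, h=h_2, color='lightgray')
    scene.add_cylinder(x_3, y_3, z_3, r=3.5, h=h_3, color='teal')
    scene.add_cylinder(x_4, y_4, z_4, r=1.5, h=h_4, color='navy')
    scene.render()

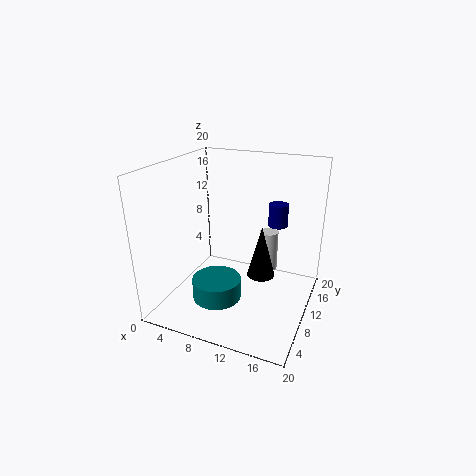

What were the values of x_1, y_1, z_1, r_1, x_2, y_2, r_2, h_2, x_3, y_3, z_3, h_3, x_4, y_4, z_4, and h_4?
x_1 = 13
y_1 = 11.5
z_1 = 4
r_1 = 2
x_2 = 12
y_2 = 18
r_2 = 1.5
h_2 = 6.5
x_3 = 7.5
y_3 = 8
z_3 = 1
h_3 = 3
x_4 = 13.5
y_4 = 17.5
z_4 = 9.5
h_4 = 3.5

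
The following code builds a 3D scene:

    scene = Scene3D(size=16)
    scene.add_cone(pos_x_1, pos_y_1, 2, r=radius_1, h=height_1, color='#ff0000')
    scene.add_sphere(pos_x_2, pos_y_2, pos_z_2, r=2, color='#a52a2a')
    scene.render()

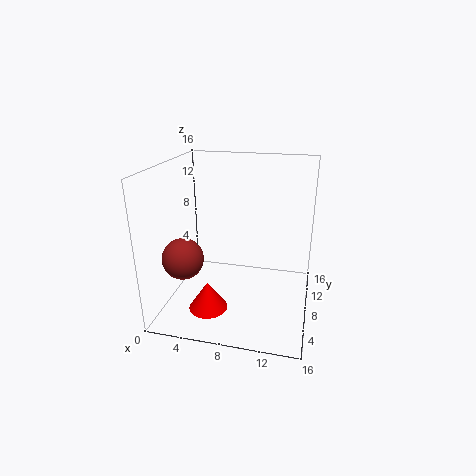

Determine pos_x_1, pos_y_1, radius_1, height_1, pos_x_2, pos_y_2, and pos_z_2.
pos_x_1 = 6
pos_y_1 = 3
radius_1 = 2
height_1 = 3
pos_x_2 = 4
pos_y_2 = 2
pos_z_2 = 8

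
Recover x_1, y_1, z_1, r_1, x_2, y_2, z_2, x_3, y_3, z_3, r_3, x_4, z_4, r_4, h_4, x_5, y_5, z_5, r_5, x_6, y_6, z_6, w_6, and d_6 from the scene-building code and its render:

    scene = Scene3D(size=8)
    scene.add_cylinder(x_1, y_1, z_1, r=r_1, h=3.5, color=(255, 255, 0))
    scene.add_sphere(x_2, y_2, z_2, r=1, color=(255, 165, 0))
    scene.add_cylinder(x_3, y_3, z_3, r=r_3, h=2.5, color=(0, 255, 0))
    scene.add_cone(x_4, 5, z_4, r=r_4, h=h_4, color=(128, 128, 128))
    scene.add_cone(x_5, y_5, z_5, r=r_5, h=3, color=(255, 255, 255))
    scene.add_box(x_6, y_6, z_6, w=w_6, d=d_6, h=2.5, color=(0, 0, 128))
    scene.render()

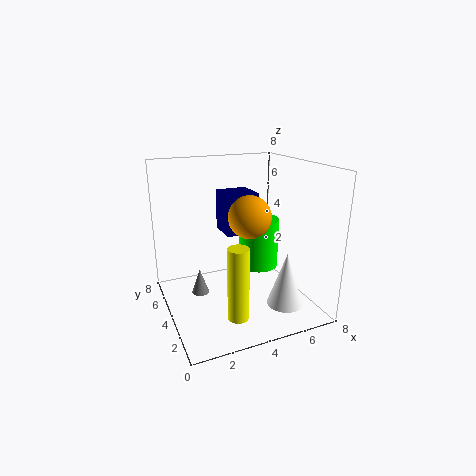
x_1 = 2.5, y_1 = 0.5, z_1 = 1.5, r_1 = 0.5, x_2 = 3.5, y_2 = 1.5, z_2 = 6, x_3 = 4.5, y_3 = 2.5, z_3 = 3, r_3 = 1, x_4 = 2, z_4 = 0.5, r_4 = 0.5, h_4 = 1.5, x_5 = 6, y_5 = 2, z_5 = 0.5, r_5 = 1, x_6 = 4, y_6 = 5.5, z_6 = 3.5, w_6 = 2, d_6 = 2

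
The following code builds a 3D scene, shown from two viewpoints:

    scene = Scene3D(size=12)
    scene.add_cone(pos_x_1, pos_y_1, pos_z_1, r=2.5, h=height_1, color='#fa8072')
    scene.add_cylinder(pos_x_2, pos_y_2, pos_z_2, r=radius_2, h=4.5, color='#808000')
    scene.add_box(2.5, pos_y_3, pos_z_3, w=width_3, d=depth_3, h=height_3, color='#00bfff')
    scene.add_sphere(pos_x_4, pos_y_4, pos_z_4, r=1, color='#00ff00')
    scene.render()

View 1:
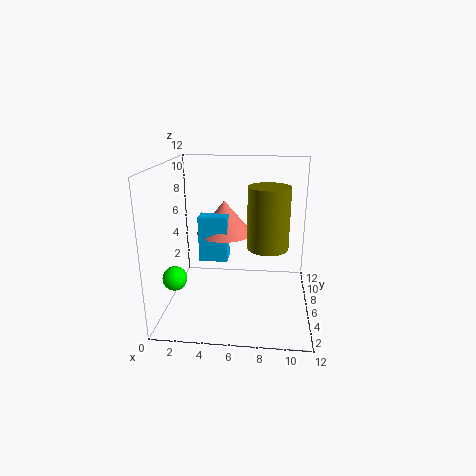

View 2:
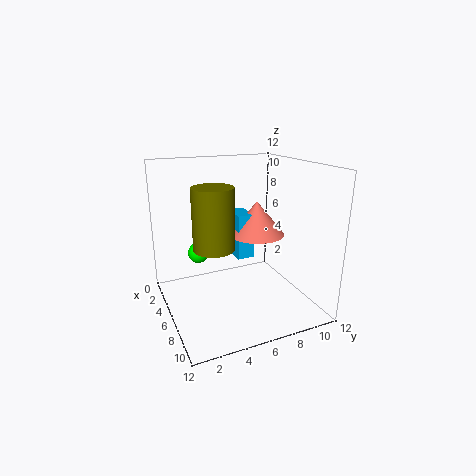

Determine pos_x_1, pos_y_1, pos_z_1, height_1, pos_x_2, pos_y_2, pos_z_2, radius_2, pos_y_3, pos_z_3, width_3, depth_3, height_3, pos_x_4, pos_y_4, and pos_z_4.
pos_x_1 = 4.5, pos_y_1 = 8.5, pos_z_1 = 5.5, height_1 = 3, pos_x_2 = 8.5, pos_y_2 = 3, pos_z_2 = 6.5, radius_2 = 1.5, pos_y_3 = 6.5, pos_z_3 = 3.5, width_3 = 2.5, depth_3 = 1.5, height_3 = 4, pos_x_4 = 1, pos_y_4 = 4, pos_z_4 = 3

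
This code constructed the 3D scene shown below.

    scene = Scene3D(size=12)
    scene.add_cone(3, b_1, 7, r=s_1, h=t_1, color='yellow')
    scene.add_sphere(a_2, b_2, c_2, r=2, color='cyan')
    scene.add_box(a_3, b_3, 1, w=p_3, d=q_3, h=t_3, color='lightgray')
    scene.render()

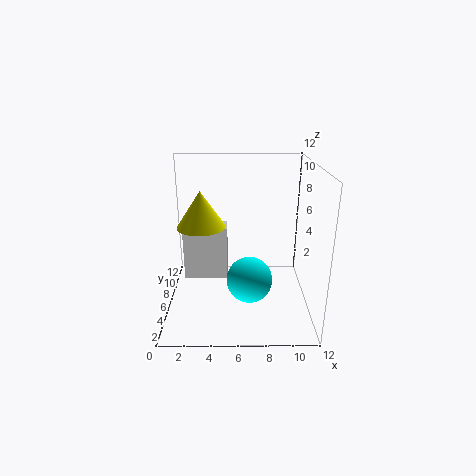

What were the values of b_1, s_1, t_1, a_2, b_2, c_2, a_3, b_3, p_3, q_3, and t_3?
b_1 = 6
s_1 = 2
t_1 = 3
a_2 = 7
b_2 = 6
c_2 = 2
a_3 = 1
b_3 = 8
p_3 = 4
q_3 = 2
t_3 = 5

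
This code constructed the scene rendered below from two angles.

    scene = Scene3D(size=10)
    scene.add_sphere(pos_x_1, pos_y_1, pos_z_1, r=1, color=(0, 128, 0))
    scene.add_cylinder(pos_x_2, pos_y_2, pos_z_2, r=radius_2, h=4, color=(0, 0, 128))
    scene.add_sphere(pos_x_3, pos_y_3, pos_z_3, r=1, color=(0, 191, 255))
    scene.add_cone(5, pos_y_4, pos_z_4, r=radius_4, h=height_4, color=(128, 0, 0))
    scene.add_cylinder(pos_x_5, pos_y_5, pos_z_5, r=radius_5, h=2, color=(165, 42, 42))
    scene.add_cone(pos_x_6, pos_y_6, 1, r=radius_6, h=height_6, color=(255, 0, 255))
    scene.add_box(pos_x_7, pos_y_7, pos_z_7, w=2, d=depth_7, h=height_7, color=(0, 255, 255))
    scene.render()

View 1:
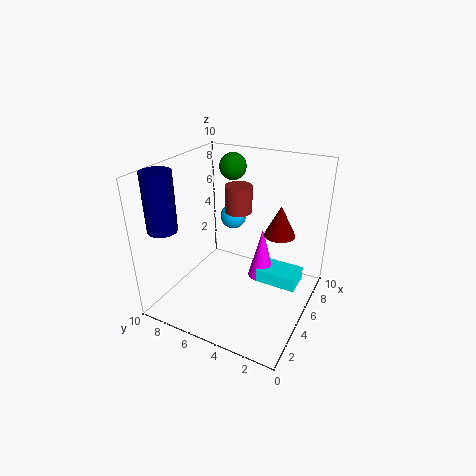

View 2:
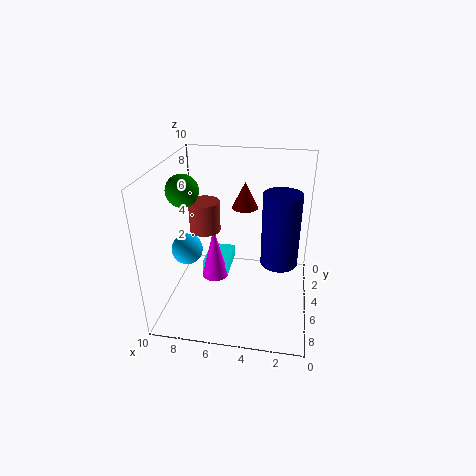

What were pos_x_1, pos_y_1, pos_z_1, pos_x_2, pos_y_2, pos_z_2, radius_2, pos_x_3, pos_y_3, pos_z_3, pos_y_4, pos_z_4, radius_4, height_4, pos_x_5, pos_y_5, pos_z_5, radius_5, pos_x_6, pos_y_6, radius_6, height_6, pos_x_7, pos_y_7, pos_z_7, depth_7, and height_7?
pos_x_1 = 8
pos_y_1 = 7
pos_z_1 = 9
pos_x_2 = 2
pos_y_2 = 9
pos_z_2 = 6
radius_2 = 1
pos_x_3 = 8
pos_y_3 = 7
pos_z_3 = 5
pos_y_4 = 2
pos_z_4 = 6
radius_4 = 1
height_4 = 2
pos_x_5 = 7
pos_y_5 = 6
pos_z_5 = 6
radius_5 = 1
pos_x_6 = 7
pos_y_6 = 4
radius_6 = 1
height_6 = 4
pos_x_7 = 6
pos_y_7 = 1
pos_z_7 = 1
depth_7 = 3
height_7 = 1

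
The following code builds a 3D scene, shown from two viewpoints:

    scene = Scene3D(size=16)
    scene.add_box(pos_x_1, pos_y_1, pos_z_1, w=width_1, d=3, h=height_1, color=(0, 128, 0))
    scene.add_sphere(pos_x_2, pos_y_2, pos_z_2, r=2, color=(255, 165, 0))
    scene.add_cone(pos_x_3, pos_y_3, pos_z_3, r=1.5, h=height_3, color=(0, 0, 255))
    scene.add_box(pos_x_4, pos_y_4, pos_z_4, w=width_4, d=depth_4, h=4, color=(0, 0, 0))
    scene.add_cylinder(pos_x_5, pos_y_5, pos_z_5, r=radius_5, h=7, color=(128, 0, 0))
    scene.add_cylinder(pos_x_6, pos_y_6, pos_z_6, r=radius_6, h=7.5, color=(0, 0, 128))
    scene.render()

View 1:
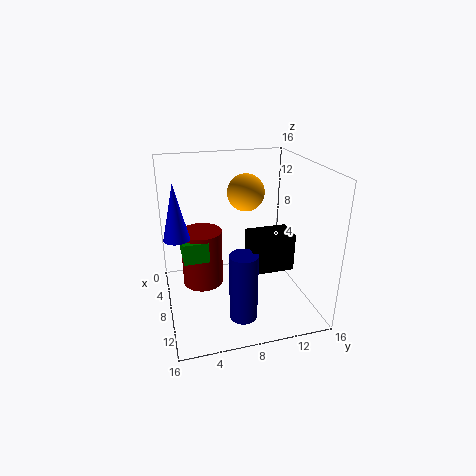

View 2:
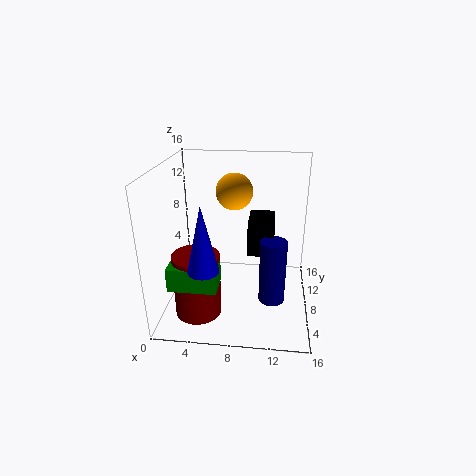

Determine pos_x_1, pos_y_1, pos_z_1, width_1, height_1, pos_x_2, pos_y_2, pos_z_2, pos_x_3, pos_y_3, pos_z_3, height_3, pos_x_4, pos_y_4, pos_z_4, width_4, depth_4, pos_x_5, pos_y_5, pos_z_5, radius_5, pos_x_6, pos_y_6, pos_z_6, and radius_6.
pos_x_1 = 1.5, pos_y_1 = 2, pos_z_1 = 4.5, width_1 = 5, height_1 = 2.5, pos_x_2 = 7.5, pos_y_2 = 9, pos_z_2 = 13, pos_x_3 = 5.5, pos_y_3 = 1.5, pos_z_3 = 7.5, height_3 = 6.5, pos_x_4 = 9, pos_y_4 = 8.5, pos_z_4 = 5.5, width_4 = 3, depth_4 = 4.5, pos_x_5 = 4, pos_y_5 = 4.5, pos_z_5 = 0.5, radius_5 = 2.5, pos_x_6 = 12, pos_y_6 = 7.5, pos_z_6 = 0.5, radius_6 = 1.5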